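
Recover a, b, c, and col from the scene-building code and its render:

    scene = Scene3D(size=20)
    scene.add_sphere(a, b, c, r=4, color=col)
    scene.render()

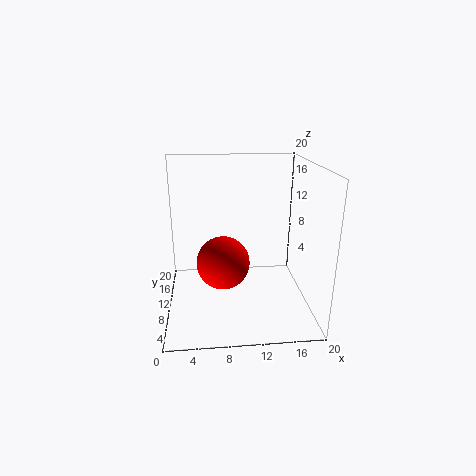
a = 8; b = 12.5; c = 5; col = 'red'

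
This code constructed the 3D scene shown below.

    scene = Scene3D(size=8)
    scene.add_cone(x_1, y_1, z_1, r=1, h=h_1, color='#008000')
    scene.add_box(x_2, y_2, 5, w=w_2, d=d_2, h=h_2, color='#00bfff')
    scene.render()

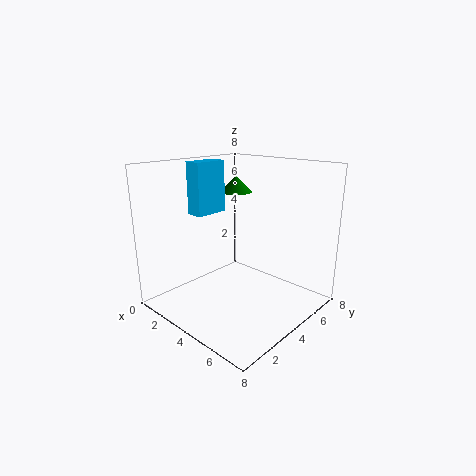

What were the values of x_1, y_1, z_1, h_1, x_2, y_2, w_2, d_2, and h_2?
x_1 = 2; y_1 = 6; z_1 = 6; h_1 = 1; x_2 = 1; y_2 = 3; w_2 = 1; d_2 = 2; h_2 = 3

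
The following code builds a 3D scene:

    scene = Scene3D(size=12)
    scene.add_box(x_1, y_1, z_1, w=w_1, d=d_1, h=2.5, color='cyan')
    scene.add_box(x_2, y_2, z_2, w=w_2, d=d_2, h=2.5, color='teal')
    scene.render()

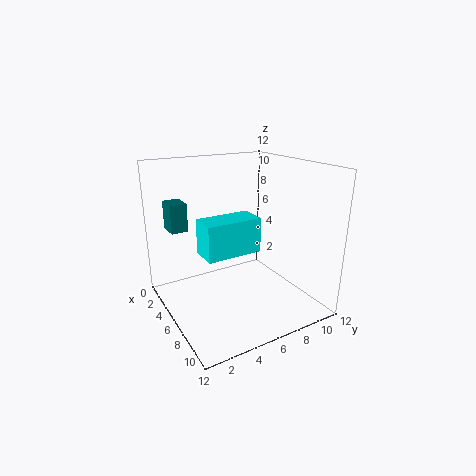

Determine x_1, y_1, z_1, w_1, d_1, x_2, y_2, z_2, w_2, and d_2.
x_1 = 8, y_1 = 1.5, z_1 = 6.5, w_1 = 2, d_1 = 4, x_2 = 0.5, y_2 = 1.5, z_2 = 6, w_2 = 2, d_2 = 1.5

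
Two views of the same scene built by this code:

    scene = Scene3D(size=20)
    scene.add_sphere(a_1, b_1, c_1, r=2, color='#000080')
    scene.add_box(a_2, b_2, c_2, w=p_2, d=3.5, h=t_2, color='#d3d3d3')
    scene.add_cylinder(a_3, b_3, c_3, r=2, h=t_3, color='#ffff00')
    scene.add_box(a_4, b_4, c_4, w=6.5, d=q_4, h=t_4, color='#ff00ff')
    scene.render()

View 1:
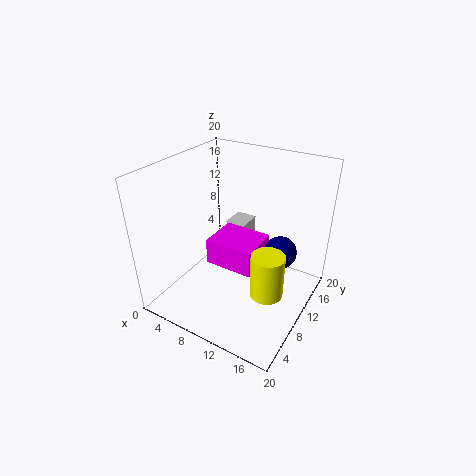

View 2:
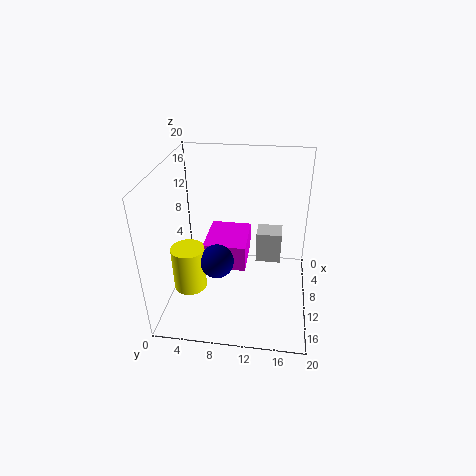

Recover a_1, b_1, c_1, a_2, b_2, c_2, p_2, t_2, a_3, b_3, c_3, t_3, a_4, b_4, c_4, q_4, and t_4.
a_1 = 17; b_1 = 8.5; c_1 = 11; a_2 = 6.5; b_2 = 12.5; c_2 = 6; p_2 = 3; t_2 = 4.5; a_3 = 17; b_3 = 5; c_3 = 7; t_3 = 5.5; a_4 = 7.5; b_4 = 6; c_4 = 7.5; q_4 = 5.5; t_4 = 3.5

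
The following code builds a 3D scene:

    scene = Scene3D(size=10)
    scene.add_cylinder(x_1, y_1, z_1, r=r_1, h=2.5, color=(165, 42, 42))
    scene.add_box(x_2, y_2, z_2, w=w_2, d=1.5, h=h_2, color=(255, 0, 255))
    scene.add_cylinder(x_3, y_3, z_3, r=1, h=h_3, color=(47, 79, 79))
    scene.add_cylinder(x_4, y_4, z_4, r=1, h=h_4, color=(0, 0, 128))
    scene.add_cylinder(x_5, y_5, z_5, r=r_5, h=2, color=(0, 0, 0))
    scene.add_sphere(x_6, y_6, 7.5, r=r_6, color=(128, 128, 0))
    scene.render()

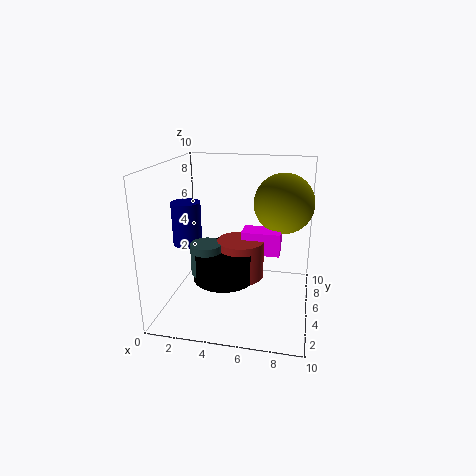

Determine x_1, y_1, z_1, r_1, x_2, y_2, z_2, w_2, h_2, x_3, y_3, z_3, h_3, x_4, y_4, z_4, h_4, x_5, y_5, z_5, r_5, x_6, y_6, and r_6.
x_1 = 5.5, y_1 = 3.5, z_1 = 3, r_1 = 1.5, x_2 = 5.5, y_2 = 3.5, z_2 = 4.5, w_2 = 2.5, h_2 = 1.5, x_3 = 3.5, y_3 = 2.5, z_3 = 3.5, h_3 = 2, x_4 = 1.5, y_4 = 4.5, z_4 = 4.5, h_4 = 3, x_5 = 4.5, y_5 = 3, z_5 = 3, r_5 = 2, x_6 = 8, y_6 = 5.5, r_6 = 2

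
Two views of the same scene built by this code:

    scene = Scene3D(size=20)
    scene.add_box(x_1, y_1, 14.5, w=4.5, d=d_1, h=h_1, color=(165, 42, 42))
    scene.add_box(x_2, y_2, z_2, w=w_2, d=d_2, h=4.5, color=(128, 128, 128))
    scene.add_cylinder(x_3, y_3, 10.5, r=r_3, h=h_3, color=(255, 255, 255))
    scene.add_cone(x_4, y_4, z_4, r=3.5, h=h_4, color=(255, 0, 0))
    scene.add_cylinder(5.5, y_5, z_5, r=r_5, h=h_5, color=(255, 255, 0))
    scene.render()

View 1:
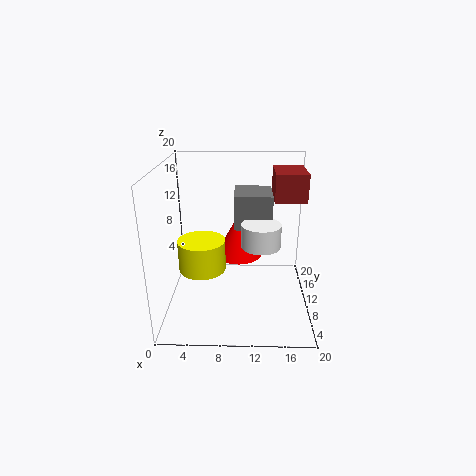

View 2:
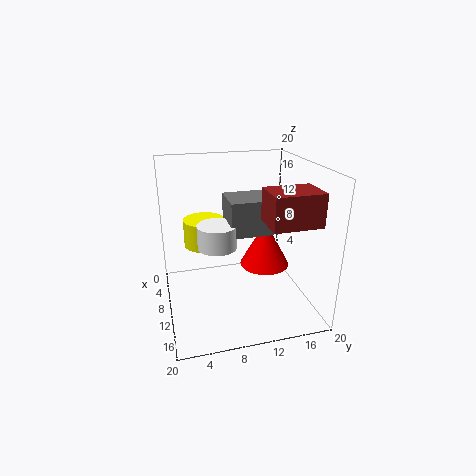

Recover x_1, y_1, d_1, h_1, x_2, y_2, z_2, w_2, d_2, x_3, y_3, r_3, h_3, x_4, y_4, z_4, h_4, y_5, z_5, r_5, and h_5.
x_1 = 15
y_1 = 11.5
d_1 = 6
h_1 = 4
x_2 = 9.5
y_2 = 8
z_2 = 12
w_2 = 5
d_2 = 5.5
x_3 = 13
y_3 = 6.5
r_3 = 2.5
h_3 = 3
x_4 = 10
y_4 = 14
z_4 = 5.5
h_4 = 6.5
y_5 = 6
z_5 = 7.5
r_5 = 3
h_5 = 4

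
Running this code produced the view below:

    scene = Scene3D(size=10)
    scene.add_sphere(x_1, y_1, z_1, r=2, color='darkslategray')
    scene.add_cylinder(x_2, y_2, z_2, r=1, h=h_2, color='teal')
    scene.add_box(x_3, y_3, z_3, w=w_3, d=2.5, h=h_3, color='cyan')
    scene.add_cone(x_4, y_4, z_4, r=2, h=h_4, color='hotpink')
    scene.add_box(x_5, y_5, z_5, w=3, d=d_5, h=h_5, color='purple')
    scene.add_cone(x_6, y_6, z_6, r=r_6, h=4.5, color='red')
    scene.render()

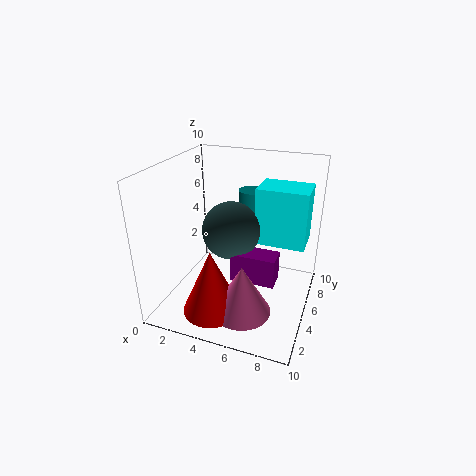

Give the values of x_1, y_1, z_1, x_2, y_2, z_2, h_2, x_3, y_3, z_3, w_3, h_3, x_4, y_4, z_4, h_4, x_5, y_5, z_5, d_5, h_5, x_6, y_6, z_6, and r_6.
x_1 = 4.5, y_1 = 5, z_1 = 5.5, x_2 = 5, y_2 = 8, z_2 = 5.5, h_2 = 2, x_3 = 6, y_3 = 5.5, z_3 = 4.5, w_3 = 3.5, h_3 = 4, x_4 = 6, y_4 = 3, z_4 = 0.5, h_4 = 3.5, x_5 = 5, y_5 = 3.5, z_5 = 2.5, d_5 = 1.5, h_5 = 2, x_6 = 4, y_6 = 2.5, z_6 = 0.5, r_6 = 2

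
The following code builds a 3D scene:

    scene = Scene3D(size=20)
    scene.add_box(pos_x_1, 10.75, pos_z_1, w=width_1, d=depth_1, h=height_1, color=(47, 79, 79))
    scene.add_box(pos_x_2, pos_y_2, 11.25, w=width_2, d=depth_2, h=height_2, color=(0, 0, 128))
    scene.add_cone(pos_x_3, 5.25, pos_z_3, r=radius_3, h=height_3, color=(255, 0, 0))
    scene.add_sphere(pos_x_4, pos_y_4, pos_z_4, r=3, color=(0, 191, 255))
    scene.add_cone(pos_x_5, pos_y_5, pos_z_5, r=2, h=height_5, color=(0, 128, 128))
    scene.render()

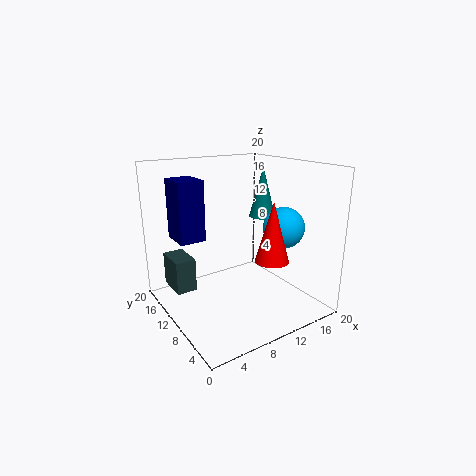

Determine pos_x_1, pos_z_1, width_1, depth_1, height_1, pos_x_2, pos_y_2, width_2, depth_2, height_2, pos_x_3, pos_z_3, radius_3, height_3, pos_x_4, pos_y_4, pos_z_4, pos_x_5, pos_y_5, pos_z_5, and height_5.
pos_x_1 = 1, pos_z_1 = 3.5, width_1 = 2.75, depth_1 = 4.5, height_1 = 4.5, pos_x_2 = 1, pos_y_2 = 8.5, width_2 = 3.25, depth_2 = 4, height_2 = 7.5, pos_x_3 = 12.25, pos_z_3 = 7.75, radius_3 = 2.25, height_3 = 8, pos_x_4 = 16.75, pos_y_4 = 8.25, pos_z_4 = 10.75, pos_x_5 = 16.25, pos_y_5 = 12.75, pos_z_5 = 11.5, height_5 = 7.5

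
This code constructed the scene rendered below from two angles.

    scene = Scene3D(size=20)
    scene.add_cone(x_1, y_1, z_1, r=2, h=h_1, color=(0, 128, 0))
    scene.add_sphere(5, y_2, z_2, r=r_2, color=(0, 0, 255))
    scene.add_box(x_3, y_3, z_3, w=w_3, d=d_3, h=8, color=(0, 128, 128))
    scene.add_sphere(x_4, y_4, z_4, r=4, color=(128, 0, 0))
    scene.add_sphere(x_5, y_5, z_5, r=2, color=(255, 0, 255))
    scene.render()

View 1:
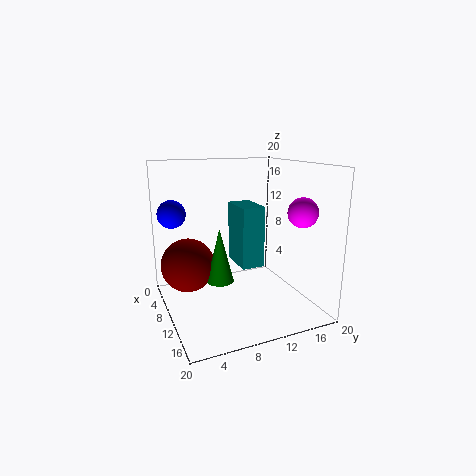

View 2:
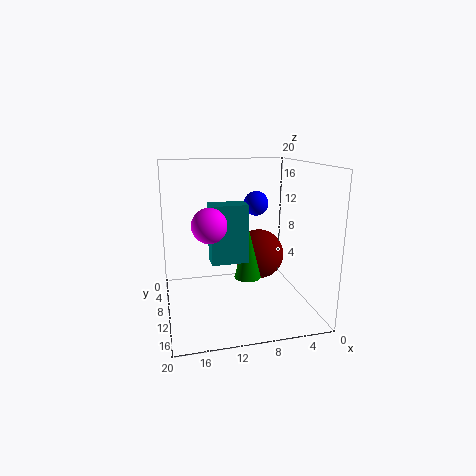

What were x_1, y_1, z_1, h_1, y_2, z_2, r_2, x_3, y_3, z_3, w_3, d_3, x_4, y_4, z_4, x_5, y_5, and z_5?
x_1 = 8, y_1 = 8, z_1 = 3, h_1 = 8, y_2 = 2, z_2 = 13, r_2 = 2, x_3 = 9, y_3 = 9, z_3 = 7, w_3 = 5, d_3 = 3, x_4 = 5, y_4 = 4, z_4 = 5, x_5 = 15, y_5 = 17, z_5 = 14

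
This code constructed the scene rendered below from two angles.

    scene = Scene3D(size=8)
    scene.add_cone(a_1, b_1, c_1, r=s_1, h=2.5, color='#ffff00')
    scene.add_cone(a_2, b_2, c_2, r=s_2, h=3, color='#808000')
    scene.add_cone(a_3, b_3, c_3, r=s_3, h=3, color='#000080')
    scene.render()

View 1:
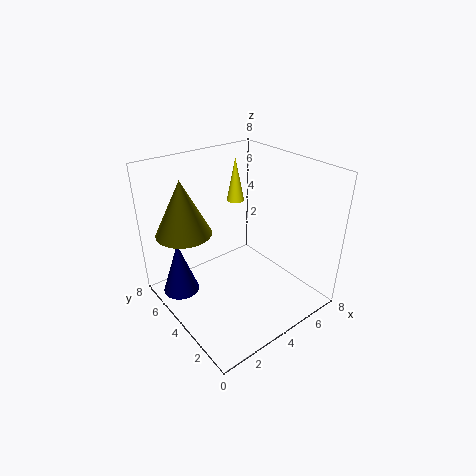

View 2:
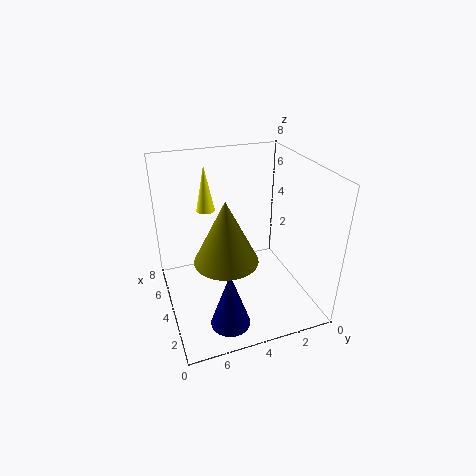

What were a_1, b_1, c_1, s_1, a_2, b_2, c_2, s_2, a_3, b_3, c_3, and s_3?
a_1 = 5
b_1 = 5.5
c_1 = 5.5
s_1 = 0.5
a_2 = 1.5
b_2 = 5.5
c_2 = 4.5
s_2 = 1.5
a_3 = 1
b_3 = 5.5
c_3 = 1
s_3 = 1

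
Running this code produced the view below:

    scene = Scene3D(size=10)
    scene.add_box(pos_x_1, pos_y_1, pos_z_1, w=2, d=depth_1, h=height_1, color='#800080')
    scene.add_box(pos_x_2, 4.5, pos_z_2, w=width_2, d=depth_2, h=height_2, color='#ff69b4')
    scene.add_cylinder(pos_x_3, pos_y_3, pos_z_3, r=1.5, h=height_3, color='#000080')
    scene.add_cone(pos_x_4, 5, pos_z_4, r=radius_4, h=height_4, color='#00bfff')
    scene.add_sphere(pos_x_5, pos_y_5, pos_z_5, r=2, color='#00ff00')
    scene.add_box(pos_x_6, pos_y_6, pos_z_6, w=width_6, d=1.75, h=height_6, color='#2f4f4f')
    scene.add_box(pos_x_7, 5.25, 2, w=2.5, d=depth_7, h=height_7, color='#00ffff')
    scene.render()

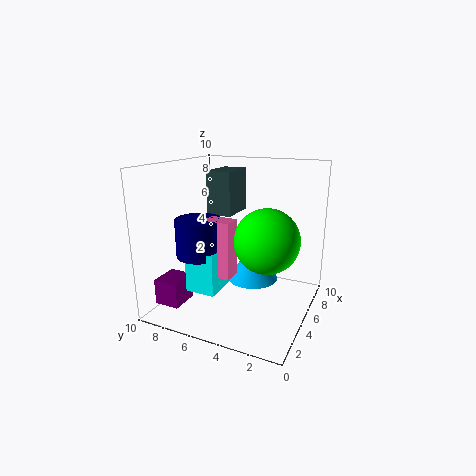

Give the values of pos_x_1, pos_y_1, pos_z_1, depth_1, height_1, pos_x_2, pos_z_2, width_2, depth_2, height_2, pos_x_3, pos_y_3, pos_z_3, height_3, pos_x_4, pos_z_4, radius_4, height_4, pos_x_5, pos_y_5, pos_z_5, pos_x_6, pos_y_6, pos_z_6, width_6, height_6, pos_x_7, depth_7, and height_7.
pos_x_1 = 1.25
pos_y_1 = 7.75
pos_z_1 = 0.75
depth_1 = 1.75
height_1 = 1.75
pos_x_2 = 2.5
pos_z_2 = 3
width_2 = 1.25
depth_2 = 1.75
height_2 = 3.75
pos_x_3 = 2.75
pos_y_3 = 6.75
pos_z_3 = 4.25
height_3 = 2.5
pos_x_4 = 7.75
pos_z_4 = 0.75
radius_4 = 2
height_4 = 2.75
pos_x_5 = 3.25
pos_y_5 = 2.25
pos_z_5 = 5.75
pos_x_6 = 4.75
pos_y_6 = 5.5
pos_z_6 = 6.5
width_6 = 2.75
height_6 = 3
pos_x_7 = 1.75
depth_7 = 2
height_7 = 2.75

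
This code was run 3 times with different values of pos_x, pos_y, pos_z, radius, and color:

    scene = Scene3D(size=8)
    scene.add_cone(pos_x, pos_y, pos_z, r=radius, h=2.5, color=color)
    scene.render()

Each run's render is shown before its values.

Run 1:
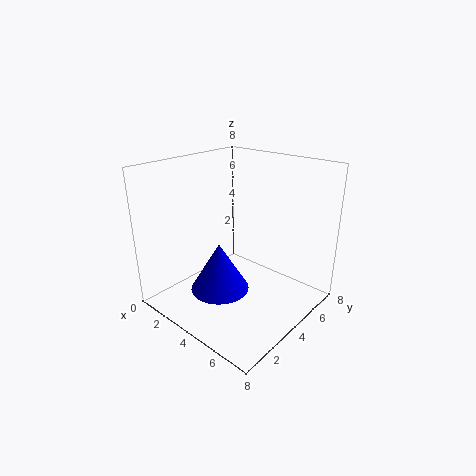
pos_x = 4.5; pos_y = 2; pos_z = 2; radius = 1.5; color = 'blue'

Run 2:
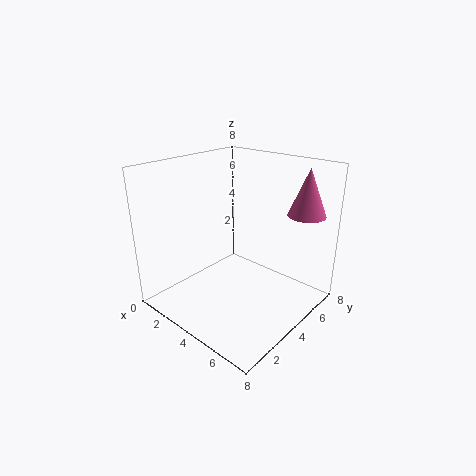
pos_x = 7; pos_y = 6; pos_z = 5.5; radius = 1; color = 'hotpink'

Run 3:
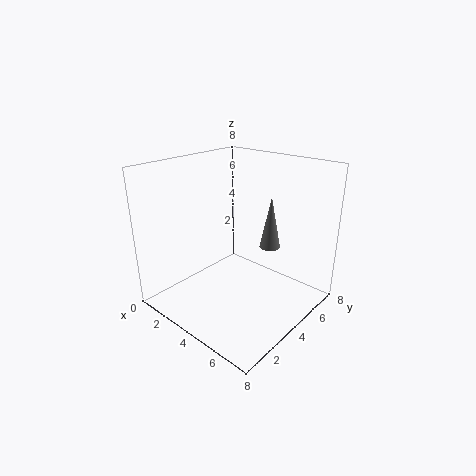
pos_x = 6.5; pos_y = 3.5; pos_z = 4.5; radius = 0.5; color = 'gray'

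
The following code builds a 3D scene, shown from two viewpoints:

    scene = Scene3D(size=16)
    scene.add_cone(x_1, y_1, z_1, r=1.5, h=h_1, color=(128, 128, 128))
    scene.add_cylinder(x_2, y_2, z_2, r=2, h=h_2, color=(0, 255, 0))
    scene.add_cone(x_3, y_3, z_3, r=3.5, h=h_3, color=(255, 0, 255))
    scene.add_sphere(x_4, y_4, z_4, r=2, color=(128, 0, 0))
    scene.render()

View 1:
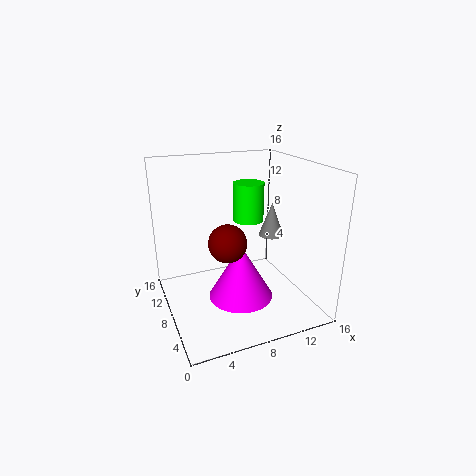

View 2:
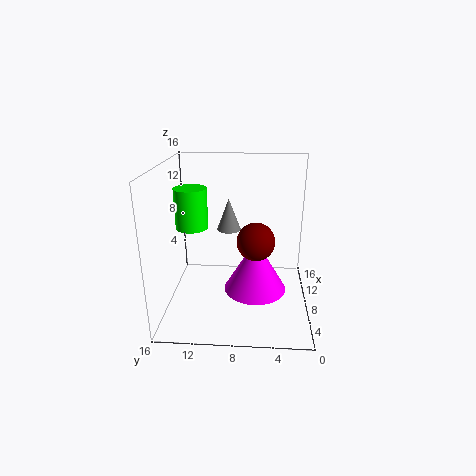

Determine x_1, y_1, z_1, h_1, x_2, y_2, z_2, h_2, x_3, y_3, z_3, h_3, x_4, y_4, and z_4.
x_1 = 13
y_1 = 9.5
z_1 = 7
h_1 = 4
x_2 = 12
y_2 = 14
z_2 = 7.5
h_2 = 5
x_3 = 7.5
y_3 = 6
z_3 = 2
h_3 = 6
x_4 = 6
y_4 = 6
z_4 = 8.5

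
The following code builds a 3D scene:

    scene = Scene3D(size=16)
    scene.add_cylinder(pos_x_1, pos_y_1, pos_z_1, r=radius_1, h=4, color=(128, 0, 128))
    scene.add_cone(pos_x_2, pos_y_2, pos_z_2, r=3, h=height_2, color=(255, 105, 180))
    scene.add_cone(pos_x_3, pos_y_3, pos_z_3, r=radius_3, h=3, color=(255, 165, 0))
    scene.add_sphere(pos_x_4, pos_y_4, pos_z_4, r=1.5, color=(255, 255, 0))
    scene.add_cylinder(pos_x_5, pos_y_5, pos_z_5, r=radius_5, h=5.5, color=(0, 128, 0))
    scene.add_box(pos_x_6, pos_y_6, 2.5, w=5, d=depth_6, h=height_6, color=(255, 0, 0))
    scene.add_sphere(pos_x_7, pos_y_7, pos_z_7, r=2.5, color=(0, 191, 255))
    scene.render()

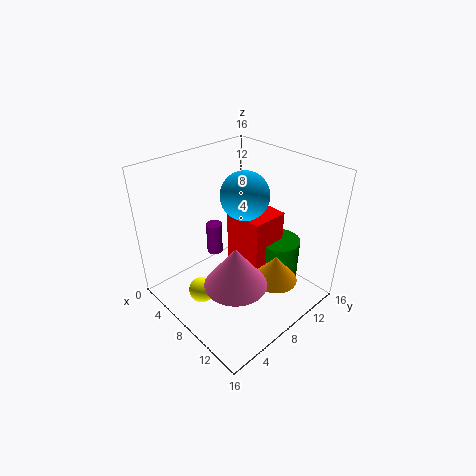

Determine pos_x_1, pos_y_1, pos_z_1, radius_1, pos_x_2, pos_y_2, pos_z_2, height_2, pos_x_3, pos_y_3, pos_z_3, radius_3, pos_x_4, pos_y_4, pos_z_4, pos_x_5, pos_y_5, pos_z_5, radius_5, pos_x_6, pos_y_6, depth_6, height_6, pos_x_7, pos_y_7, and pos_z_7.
pos_x_1 = 2.5; pos_y_1 = 9; pos_z_1 = 3; radius_1 = 1; pos_x_2 = 12.5; pos_y_2 = 3.5; pos_z_2 = 7; height_2 = 4; pos_x_3 = 12; pos_y_3 = 10; pos_z_3 = 3.5; radius_3 = 2.5; pos_x_4 = 6; pos_y_4 = 4; pos_z_4 = 1.5; pos_x_5 = 9.5; pos_y_5 = 13.5; pos_z_5 = 0.5; radius_5 = 2.5; pos_x_6 = 4.5; pos_y_6 = 9.5; depth_6 = 4.5; height_6 = 7; pos_x_7 = 9; pos_y_7 = 8; pos_z_7 = 13.5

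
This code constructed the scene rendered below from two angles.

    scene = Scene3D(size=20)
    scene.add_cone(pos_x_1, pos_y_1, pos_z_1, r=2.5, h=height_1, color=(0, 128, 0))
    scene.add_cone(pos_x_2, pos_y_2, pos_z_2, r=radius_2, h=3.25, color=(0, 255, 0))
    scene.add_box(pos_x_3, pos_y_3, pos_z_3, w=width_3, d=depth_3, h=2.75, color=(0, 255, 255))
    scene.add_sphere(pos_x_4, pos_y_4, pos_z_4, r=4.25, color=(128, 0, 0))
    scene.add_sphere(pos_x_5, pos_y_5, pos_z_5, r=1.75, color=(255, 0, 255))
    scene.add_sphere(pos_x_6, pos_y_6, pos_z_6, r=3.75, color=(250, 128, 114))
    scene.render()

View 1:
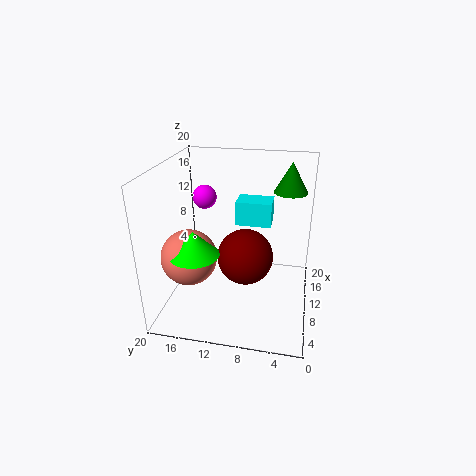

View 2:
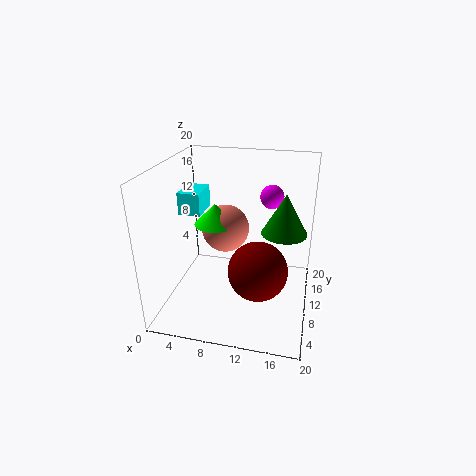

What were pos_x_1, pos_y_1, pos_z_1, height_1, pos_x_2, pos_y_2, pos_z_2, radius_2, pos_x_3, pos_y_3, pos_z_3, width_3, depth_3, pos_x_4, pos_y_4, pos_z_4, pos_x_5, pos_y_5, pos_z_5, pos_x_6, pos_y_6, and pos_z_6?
pos_x_1 = 16.75; pos_y_1 = 3.5; pos_z_1 = 14.75; height_1 = 4.5; pos_x_2 = 5.25; pos_y_2 = 14.75; pos_z_2 = 9.5; radius_2 = 3.25; pos_x_3 = 3.75; pos_y_3 = 5; pos_z_3 = 15; width_3 = 2.75; depth_3 = 4; pos_x_4 = 13; pos_y_4 = 9.5; pos_z_4 = 5.25; pos_x_5 = 13.75; pos_y_5 = 15.75; pos_z_5 = 14.25; pos_x_6 = 6.5; pos_y_6 = 16; pos_z_6 = 8.25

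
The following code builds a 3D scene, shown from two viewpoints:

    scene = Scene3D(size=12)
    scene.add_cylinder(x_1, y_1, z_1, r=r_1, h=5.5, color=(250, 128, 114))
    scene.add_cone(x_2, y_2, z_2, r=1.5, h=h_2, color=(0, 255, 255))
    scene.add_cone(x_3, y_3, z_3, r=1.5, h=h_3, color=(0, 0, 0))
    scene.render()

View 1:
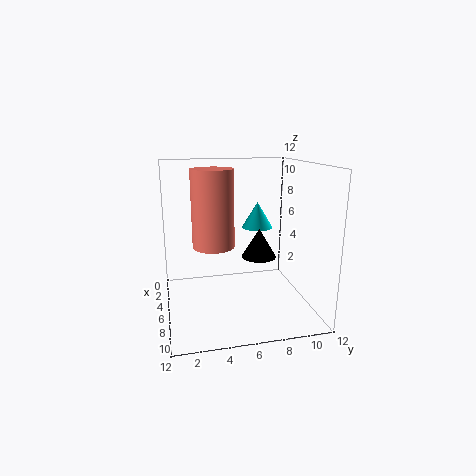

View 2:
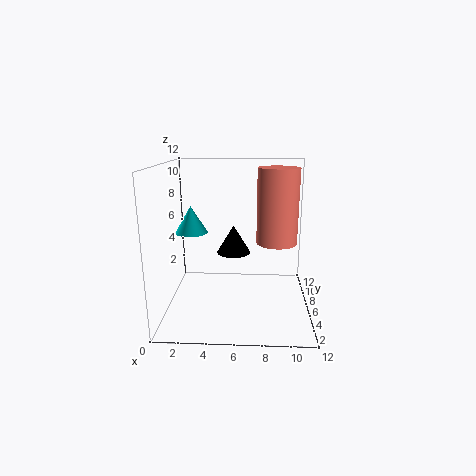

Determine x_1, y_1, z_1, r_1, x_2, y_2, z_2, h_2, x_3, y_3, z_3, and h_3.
x_1 = 9
y_1 = 3.5
z_1 = 6.5
r_1 = 1.5
x_2 = 1.5
y_2 = 9
z_2 = 5.5
h_2 = 2.5
x_3 = 5.5
y_3 = 8
z_3 = 4
h_3 = 2.5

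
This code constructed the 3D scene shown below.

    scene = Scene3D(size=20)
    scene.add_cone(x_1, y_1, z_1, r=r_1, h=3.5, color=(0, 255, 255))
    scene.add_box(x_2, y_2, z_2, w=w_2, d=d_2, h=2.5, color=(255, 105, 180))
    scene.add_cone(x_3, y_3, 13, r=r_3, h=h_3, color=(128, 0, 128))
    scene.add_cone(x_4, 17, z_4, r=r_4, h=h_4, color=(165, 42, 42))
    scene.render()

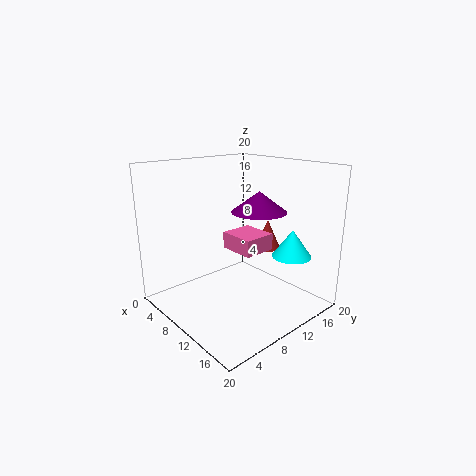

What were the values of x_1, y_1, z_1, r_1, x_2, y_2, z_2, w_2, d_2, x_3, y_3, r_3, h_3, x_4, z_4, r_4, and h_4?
x_1 = 17.5
y_1 = 12.5
z_1 = 9
r_1 = 2.5
x_2 = 5.5
y_2 = 11
z_2 = 7
w_2 = 5.5
d_2 = 5
x_3 = 10
y_3 = 14
r_3 = 4
h_3 = 3
x_4 = 9
z_4 = 6.5
r_4 = 2
h_4 = 4.5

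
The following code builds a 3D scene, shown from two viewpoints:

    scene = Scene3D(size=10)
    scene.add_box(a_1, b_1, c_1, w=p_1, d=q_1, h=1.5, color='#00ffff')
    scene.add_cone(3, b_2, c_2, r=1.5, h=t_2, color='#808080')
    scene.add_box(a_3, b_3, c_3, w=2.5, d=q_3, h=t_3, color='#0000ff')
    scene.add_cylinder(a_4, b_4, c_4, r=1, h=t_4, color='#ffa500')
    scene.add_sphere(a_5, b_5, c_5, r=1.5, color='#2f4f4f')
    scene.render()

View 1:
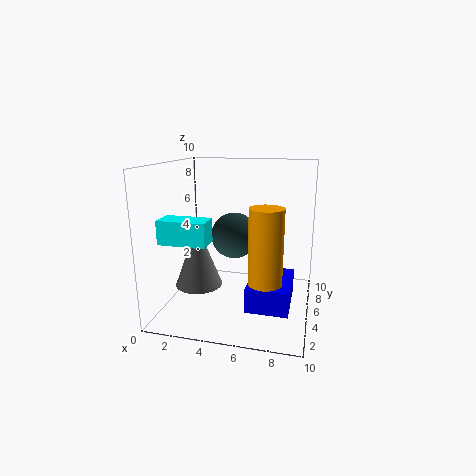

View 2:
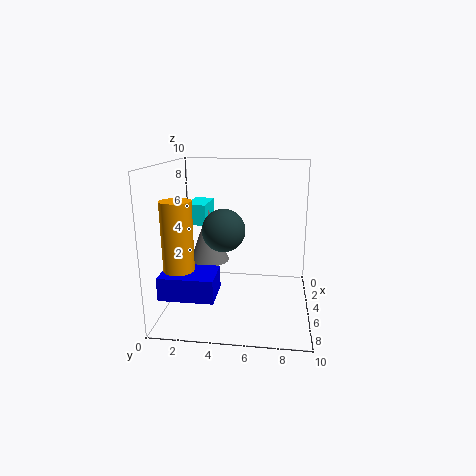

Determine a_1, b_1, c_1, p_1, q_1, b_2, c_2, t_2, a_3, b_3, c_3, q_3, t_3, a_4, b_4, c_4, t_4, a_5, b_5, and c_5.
a_1 = 1
b_1 = 1
c_1 = 5.5
p_1 = 3
q_1 = 1.5
b_2 = 2.5
c_2 = 2.5
t_2 = 4
a_3 = 6.5
b_3 = 0.5
c_3 = 2
q_3 = 3.5
t_3 = 1.5
a_4 = 7.5
b_4 = 1.5
c_4 = 3
t_4 = 5
a_5 = 5
b_5 = 4
c_5 = 5.5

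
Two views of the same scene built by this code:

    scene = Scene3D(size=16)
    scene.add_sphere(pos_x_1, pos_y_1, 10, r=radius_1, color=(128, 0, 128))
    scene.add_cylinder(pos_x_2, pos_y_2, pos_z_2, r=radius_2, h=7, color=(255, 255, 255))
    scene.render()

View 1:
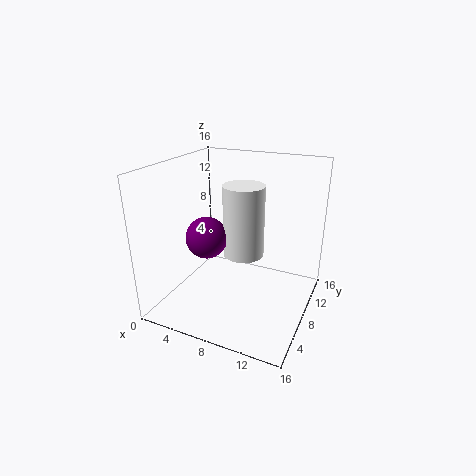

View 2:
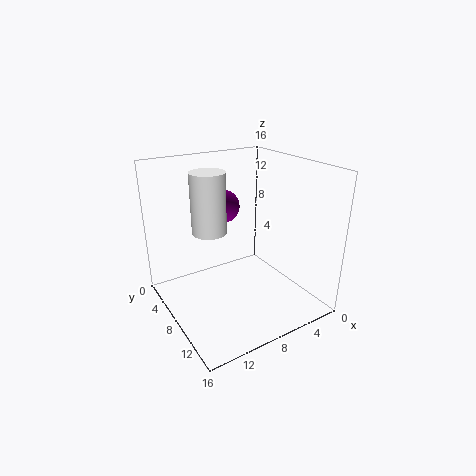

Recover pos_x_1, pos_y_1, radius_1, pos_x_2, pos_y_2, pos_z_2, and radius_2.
pos_x_1 = 7; pos_y_1 = 3; radius_1 = 2; pos_x_2 = 10; pos_y_2 = 5; pos_z_2 = 8; radius_2 = 2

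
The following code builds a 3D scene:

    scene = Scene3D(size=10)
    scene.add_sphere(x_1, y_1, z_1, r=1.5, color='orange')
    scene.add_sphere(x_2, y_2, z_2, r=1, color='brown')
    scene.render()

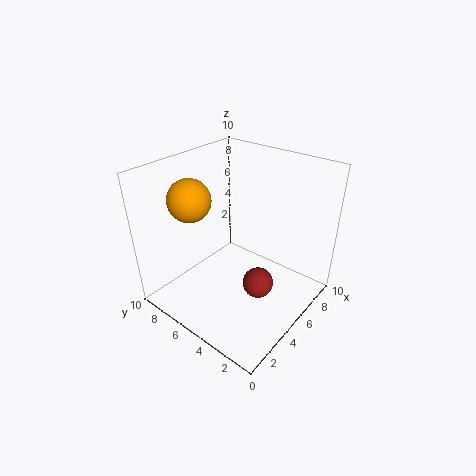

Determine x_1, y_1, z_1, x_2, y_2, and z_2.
x_1 = 3.5; y_1 = 8; z_1 = 7.5; x_2 = 4; y_2 = 2.5; z_2 = 3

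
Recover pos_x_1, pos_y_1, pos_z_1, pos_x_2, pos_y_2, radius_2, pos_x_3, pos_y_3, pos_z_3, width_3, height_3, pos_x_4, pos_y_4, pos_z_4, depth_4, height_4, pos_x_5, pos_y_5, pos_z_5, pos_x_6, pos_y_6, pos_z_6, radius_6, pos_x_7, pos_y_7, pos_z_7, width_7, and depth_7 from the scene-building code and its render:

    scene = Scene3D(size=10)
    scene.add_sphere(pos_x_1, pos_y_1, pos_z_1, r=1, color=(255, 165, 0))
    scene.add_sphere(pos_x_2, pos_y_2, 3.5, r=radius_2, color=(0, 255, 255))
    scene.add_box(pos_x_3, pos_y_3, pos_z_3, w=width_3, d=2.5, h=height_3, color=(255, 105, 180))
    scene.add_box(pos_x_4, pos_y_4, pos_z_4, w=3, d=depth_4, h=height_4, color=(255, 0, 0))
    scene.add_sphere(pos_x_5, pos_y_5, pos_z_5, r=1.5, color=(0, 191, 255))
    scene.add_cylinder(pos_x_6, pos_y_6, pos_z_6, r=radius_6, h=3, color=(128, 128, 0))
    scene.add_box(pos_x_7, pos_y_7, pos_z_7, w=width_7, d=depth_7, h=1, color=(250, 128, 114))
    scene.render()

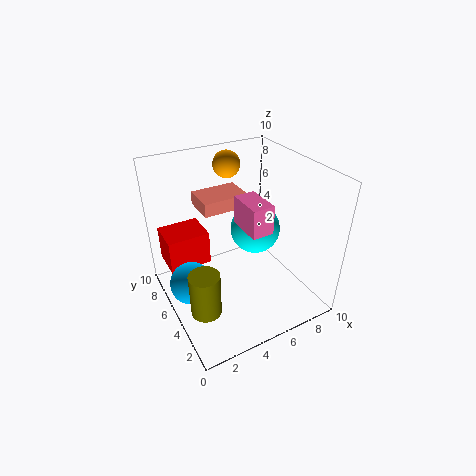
pos_x_1 = 6, pos_y_1 = 8.5, pos_z_1 = 9, pos_x_2 = 8, pos_y_2 = 7.5, radius_2 = 2, pos_x_3 = 5, pos_y_3 = 3, pos_z_3 = 6, width_3 = 1.5, height_3 = 2, pos_x_4 = 0.5, pos_y_4 = 6.5, pos_z_4 = 2.5, depth_4 = 2.5, height_4 = 2.5, pos_x_5 = 1.5, pos_y_5 = 5.5, pos_z_5 = 2, pos_x_6 = 1.5, pos_y_6 = 3, pos_z_6 = 1.5, radius_6 = 1, pos_x_7 = 3.5, pos_y_7 = 7, pos_z_7 = 6, width_7 = 3.5, depth_7 = 2.5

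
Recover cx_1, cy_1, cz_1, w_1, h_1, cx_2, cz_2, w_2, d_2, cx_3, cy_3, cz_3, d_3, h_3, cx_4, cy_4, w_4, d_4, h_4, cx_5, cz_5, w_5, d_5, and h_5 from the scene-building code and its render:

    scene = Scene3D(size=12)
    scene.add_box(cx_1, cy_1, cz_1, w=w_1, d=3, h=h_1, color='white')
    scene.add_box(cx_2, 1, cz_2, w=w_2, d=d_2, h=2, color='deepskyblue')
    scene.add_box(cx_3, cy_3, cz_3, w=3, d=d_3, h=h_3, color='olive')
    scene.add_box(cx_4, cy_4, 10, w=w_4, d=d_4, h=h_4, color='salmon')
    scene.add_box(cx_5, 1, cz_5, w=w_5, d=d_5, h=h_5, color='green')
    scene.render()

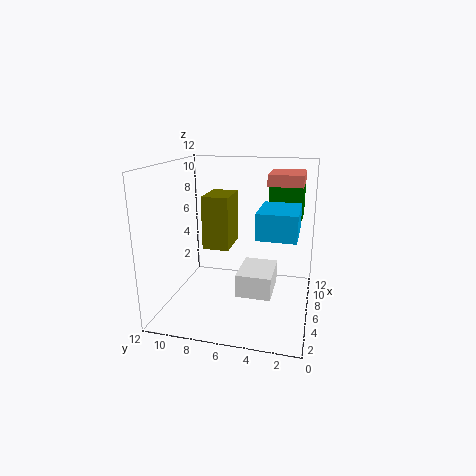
cx_1 = 5
cy_1 = 3
cz_1 = 1
w_1 = 4
h_1 = 2
cx_2 = 3
cz_2 = 7
w_2 = 4
d_2 = 3
cx_3 = 3
cy_3 = 6
cz_3 = 6
d_3 = 2
h_3 = 4
cx_4 = 8
cy_4 = 1
w_4 = 4
d_4 = 3
h_4 = 1
cx_5 = 9
cz_5 = 7
w_5 = 3
d_5 = 3
h_5 = 3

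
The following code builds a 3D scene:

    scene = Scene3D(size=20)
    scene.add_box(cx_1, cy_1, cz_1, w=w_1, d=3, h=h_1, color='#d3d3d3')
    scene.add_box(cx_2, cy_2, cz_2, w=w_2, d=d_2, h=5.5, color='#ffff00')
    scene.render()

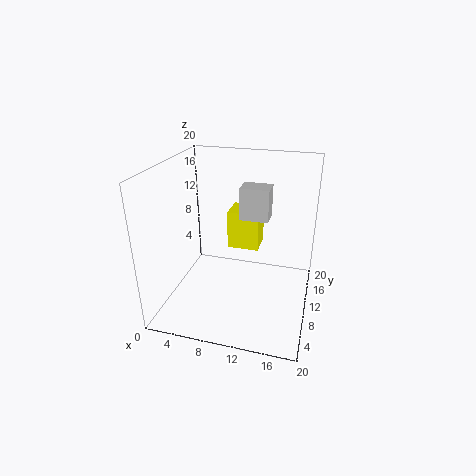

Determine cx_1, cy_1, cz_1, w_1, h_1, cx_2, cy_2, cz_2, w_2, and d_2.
cx_1 = 10, cy_1 = 10.5, cz_1 = 12.5, w_1 = 4, h_1 = 4.5, cx_2 = 8, cy_2 = 11.5, cz_2 = 7.5, w_2 = 4.5, d_2 = 4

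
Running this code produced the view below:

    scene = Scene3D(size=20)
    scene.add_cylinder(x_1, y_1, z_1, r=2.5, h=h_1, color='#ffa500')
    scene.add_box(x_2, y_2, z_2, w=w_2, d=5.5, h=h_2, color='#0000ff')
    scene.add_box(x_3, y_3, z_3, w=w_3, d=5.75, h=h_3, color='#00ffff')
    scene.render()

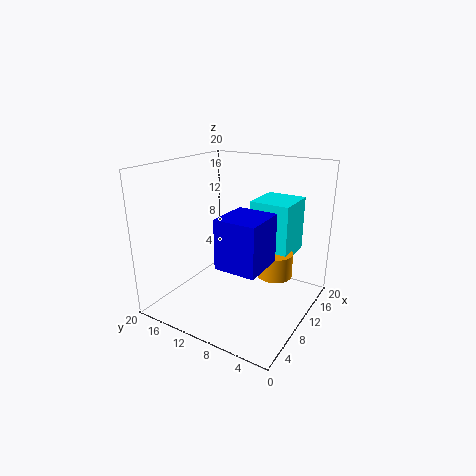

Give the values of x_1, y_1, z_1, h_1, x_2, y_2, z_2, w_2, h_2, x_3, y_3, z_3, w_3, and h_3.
x_1 = 12.75; y_1 = 5.5; z_1 = 4.25; h_1 = 3.5; x_2 = 4; y_2 = 4.25; z_2 = 8; w_2 = 6; h_2 = 6.5; x_3 = 12.25; y_3 = 3.75; z_3 = 6.75; w_3 = 6.25; h_3 = 8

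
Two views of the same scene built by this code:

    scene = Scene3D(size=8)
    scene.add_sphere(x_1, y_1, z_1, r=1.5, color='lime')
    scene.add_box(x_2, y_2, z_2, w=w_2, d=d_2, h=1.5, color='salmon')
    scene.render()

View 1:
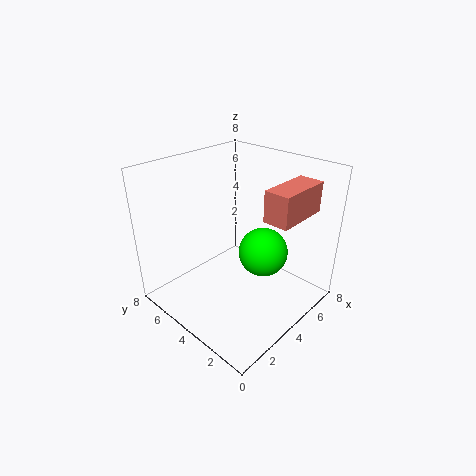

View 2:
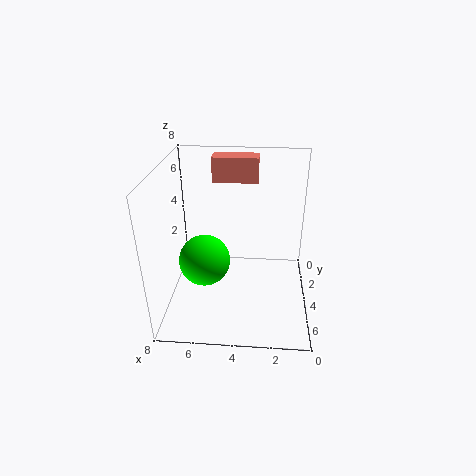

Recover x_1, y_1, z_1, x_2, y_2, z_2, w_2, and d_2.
x_1 = 6, y_1 = 3.75, z_1 = 2.25, x_2 = 3, y_2 = 0.25, z_2 = 6.25, w_2 = 2.75, d_2 = 1.25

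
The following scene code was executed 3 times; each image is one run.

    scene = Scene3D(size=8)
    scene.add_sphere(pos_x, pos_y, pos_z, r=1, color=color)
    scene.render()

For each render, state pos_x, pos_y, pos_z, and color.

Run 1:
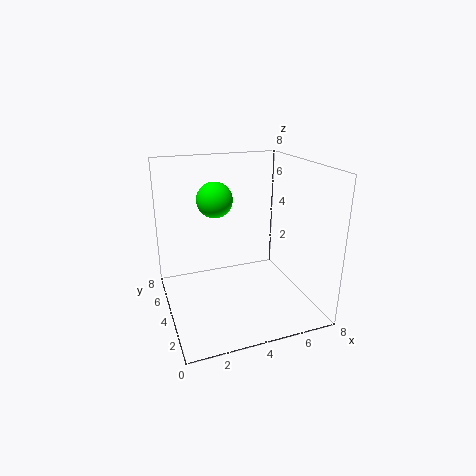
pos_x = 3
pos_y = 5
pos_z = 6
color = 'lime'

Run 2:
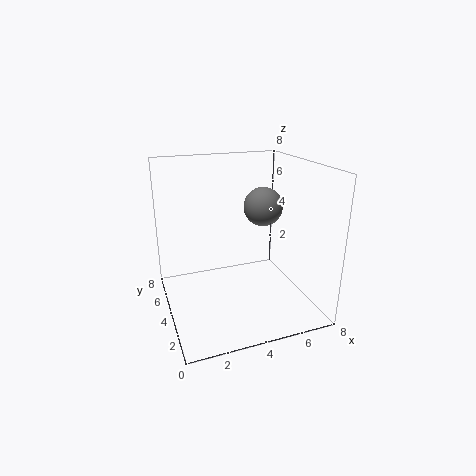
pos_x = 5
pos_y = 3
pos_z = 6
color = 'gray'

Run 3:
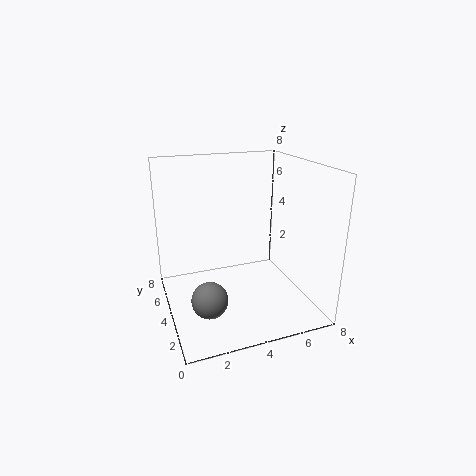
pos_x = 2
pos_y = 3
pos_z = 1
color = 'gray'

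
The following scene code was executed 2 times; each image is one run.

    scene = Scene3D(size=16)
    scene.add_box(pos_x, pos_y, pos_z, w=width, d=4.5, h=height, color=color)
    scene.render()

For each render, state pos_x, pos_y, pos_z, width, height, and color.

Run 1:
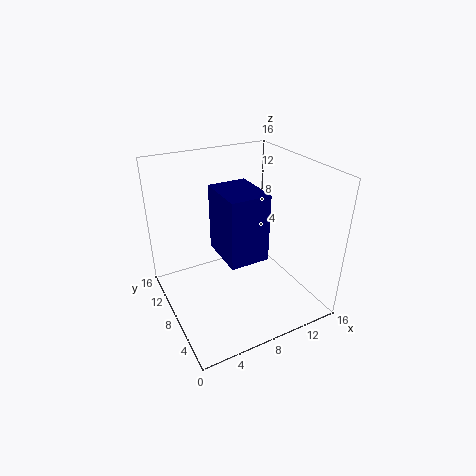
pos_x = 3.5, pos_y = 0.5, pos_z = 10, width = 3.5, height = 6, color = 'navy'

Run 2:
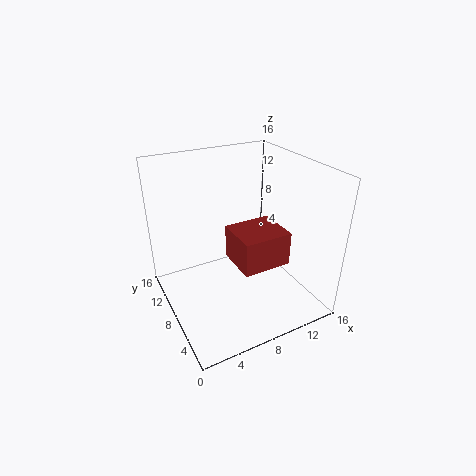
pos_x = 6, pos_y = 2.5, pos_z = 7, width = 5, height = 3.5, color = 'brown'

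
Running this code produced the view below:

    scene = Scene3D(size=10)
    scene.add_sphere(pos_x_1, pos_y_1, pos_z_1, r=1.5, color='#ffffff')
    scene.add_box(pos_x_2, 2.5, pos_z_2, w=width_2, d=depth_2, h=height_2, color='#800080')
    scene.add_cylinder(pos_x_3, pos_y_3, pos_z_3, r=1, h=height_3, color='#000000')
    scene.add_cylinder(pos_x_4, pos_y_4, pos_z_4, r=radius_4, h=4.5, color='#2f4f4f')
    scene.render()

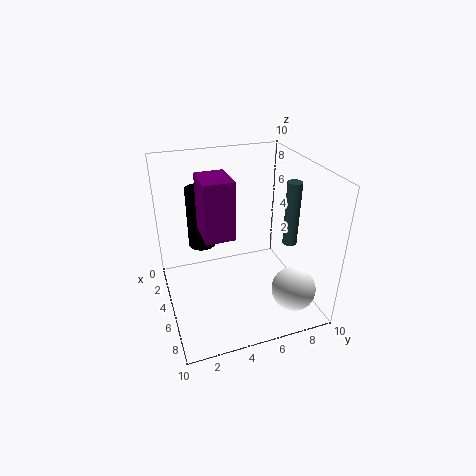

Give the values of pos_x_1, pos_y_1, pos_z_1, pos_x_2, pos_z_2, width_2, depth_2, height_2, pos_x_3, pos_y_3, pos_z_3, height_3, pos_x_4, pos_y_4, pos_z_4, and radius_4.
pos_x_1 = 8
pos_y_1 = 8
pos_z_1 = 2
pos_x_2 = 3.5
pos_z_2 = 5.5
width_2 = 2.5
depth_2 = 2
height_2 = 4
pos_x_3 = 2.5
pos_y_3 = 3
pos_z_3 = 3.5
height_3 = 4.5
pos_x_4 = 6
pos_y_4 = 8.5
pos_z_4 = 4.5
radius_4 = 0.5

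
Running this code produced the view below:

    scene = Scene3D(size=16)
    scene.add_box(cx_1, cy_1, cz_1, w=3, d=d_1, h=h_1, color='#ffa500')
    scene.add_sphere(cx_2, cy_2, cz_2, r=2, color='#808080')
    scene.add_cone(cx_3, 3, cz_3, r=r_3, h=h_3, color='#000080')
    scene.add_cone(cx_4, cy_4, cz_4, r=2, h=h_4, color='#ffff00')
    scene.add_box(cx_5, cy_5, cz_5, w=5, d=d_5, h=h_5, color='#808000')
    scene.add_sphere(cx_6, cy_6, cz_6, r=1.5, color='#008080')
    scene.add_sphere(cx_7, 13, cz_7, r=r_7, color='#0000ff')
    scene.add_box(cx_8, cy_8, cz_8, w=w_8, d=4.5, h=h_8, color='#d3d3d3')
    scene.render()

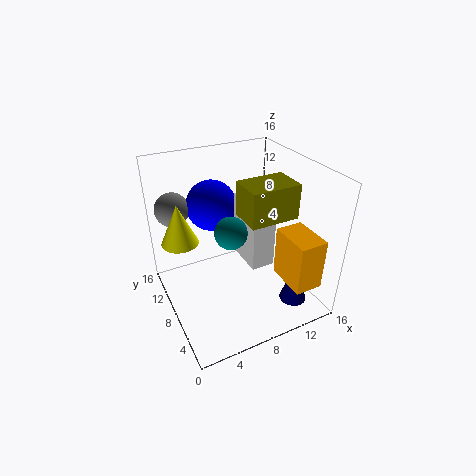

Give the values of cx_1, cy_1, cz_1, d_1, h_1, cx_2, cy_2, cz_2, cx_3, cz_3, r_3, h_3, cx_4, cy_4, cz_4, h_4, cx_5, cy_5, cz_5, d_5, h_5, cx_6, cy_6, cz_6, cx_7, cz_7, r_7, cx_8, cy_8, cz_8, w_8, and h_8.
cx_1 = 11, cy_1 = 0.5, cz_1 = 4.5, d_1 = 4.5, h_1 = 5.5, cx_2 = 2.5, cy_2 = 14, cz_2 = 10, cx_3 = 12.5, cz_3 = 1.5, r_3 = 1.5, h_3 = 4.5, cx_4 = 2, cy_4 = 10, cz_4 = 8, h_4 = 4.5, cx_5 = 7, cy_5 = 3, cz_5 = 12, d_5 = 3.5, h_5 = 3.5, cx_6 = 5, cy_6 = 3.5, cz_6 = 12, cx_7 = 7, cz_7 = 10, r_7 = 3, cx_8 = 8, cy_8 = 4.5, cz_8 = 6, w_8 = 2.5, h_8 = 7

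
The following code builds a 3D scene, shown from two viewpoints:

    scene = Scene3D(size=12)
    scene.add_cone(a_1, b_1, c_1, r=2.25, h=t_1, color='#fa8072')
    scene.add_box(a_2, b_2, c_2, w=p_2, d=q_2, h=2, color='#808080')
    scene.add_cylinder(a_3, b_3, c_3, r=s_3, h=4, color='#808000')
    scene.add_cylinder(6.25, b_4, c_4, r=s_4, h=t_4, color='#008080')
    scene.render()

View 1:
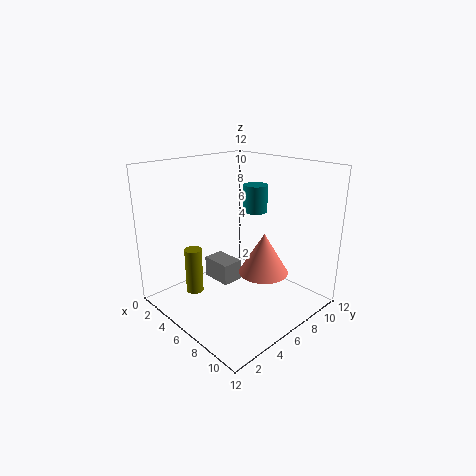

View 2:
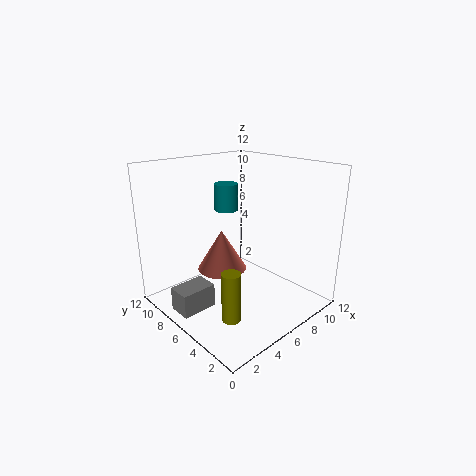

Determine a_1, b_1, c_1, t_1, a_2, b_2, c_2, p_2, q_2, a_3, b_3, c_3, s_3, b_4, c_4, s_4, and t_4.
a_1 = 6.5
b_1 = 8.75
c_1 = 2
t_1 = 3.75
a_2 = 0.75
b_2 = 6.5
c_2 = 0.25
p_2 = 3
q_2 = 2
a_3 = 3
b_3 = 3.5
c_3 = 0.75
s_3 = 0.75
b_4 = 7.75
c_4 = 8
s_4 = 1
t_4 = 2.25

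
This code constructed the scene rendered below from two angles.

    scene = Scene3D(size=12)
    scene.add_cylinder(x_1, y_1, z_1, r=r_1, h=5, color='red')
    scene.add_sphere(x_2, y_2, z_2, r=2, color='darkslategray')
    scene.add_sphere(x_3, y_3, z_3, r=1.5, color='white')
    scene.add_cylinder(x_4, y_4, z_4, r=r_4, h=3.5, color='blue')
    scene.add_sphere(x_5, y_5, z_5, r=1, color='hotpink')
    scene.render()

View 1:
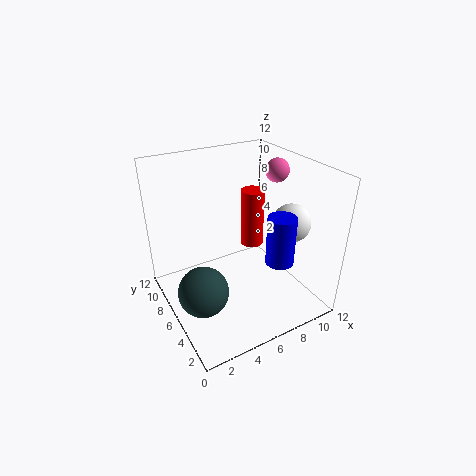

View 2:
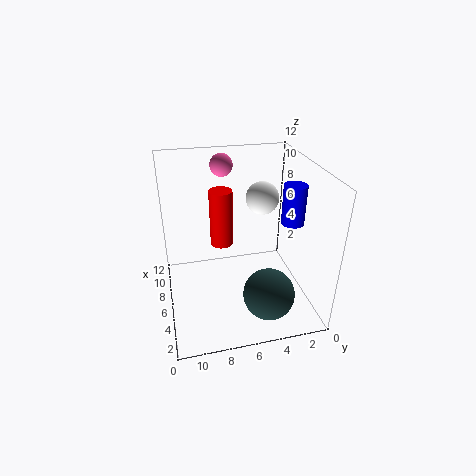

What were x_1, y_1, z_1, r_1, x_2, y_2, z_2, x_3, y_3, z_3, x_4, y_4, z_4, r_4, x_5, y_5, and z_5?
x_1 = 8
y_1 = 7
z_1 = 4.5
r_1 = 1
x_2 = 2
y_2 = 4.5
z_2 = 3
x_3 = 9
y_3 = 3
z_3 = 8
x_4 = 6.5
y_4 = 1
z_4 = 6.5
r_4 = 1
x_5 = 10
y_5 = 6.5
z_5 = 11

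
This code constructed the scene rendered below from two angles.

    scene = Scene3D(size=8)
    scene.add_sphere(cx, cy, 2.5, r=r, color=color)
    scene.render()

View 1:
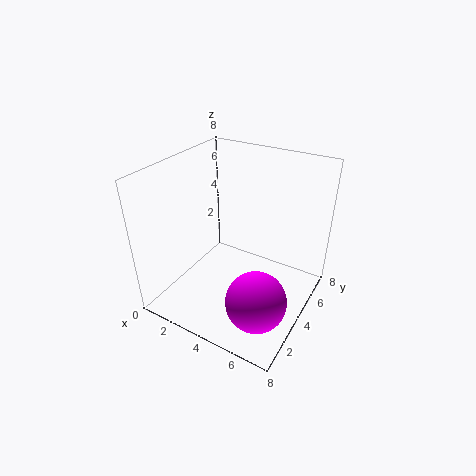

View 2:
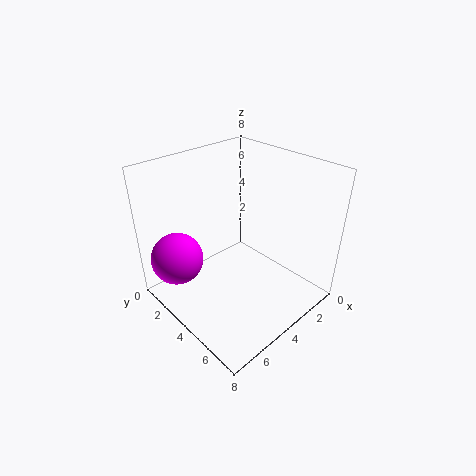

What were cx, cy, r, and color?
cx = 6.5, cy = 1.5, r = 1.5, color = 'magenta'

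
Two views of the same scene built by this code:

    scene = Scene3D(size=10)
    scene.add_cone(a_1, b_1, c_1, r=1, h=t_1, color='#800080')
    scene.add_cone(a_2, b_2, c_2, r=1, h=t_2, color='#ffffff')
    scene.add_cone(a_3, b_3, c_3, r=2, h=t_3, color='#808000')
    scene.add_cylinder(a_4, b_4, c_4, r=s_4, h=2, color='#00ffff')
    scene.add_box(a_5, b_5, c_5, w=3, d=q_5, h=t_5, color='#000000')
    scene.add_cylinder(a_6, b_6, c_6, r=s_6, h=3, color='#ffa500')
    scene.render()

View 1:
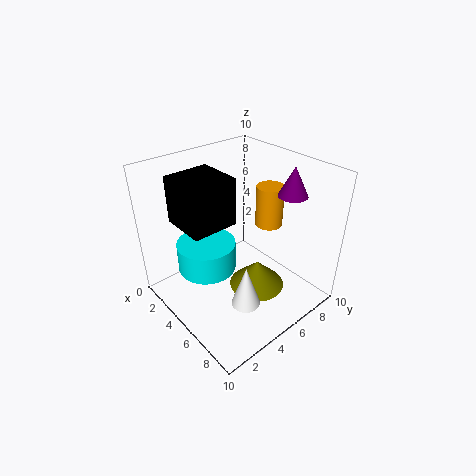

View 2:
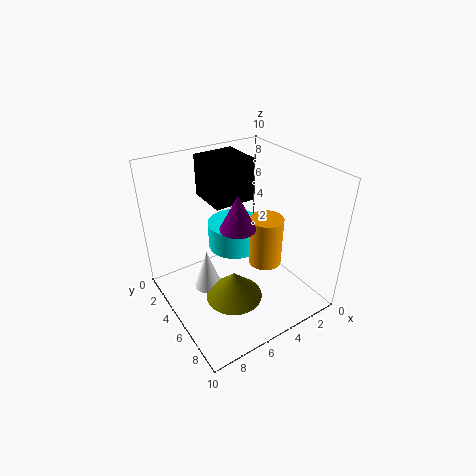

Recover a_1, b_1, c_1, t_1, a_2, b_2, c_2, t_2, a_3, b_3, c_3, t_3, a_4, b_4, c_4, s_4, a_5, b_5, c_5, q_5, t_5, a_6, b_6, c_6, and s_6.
a_1 = 7; b_1 = 8; c_1 = 8; t_1 = 2; a_2 = 7; b_2 = 4; c_2 = 1; t_2 = 3; a_3 = 6; b_3 = 6; c_3 = 1; t_3 = 2; a_4 = 4; b_4 = 3; c_4 = 3; s_4 = 2; a_5 = 3; b_5 = 1; c_5 = 7; q_5 = 3; t_5 = 3; a_6 = 5; b_6 = 8; c_6 = 5; s_6 = 1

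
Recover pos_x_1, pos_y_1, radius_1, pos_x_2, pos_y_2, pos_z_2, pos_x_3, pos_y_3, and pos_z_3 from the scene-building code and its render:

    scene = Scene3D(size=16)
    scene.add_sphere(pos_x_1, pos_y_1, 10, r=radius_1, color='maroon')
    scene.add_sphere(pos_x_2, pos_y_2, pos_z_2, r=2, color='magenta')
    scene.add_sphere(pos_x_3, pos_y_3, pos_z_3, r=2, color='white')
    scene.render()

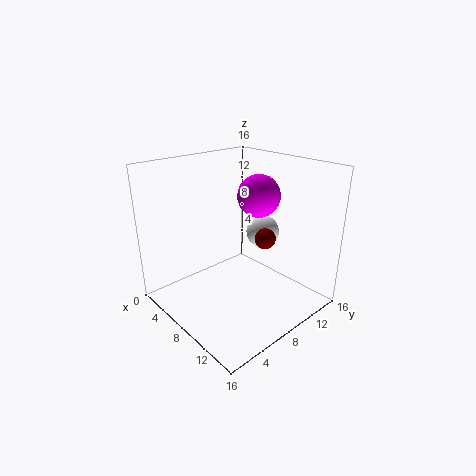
pos_x_1 = 13; pos_y_1 = 7; radius_1 = 1; pos_x_2 = 12; pos_y_2 = 7; pos_z_2 = 14; pos_x_3 = 7; pos_y_3 = 13; pos_z_3 = 7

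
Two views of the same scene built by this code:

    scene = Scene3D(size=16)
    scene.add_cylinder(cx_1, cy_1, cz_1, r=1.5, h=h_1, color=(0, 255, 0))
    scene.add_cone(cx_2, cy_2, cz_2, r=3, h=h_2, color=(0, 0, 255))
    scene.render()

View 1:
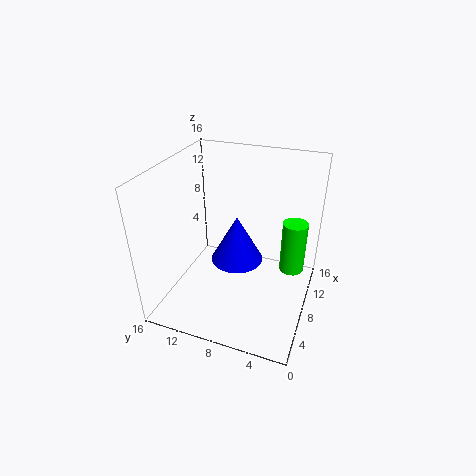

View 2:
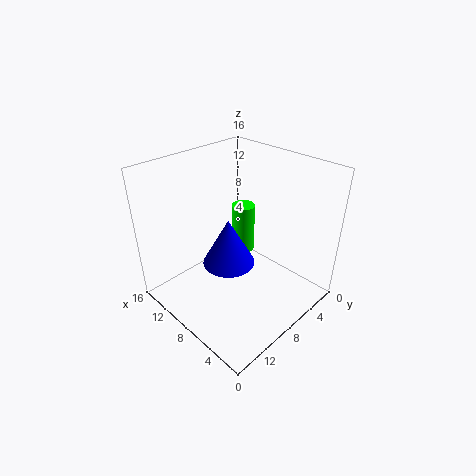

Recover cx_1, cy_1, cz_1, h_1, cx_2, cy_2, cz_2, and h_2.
cx_1 = 12.5; cy_1 = 2.5; cz_1 = 2; h_1 = 6.5; cx_2 = 9; cy_2 = 8.5; cz_2 = 4.5; h_2 = 5.5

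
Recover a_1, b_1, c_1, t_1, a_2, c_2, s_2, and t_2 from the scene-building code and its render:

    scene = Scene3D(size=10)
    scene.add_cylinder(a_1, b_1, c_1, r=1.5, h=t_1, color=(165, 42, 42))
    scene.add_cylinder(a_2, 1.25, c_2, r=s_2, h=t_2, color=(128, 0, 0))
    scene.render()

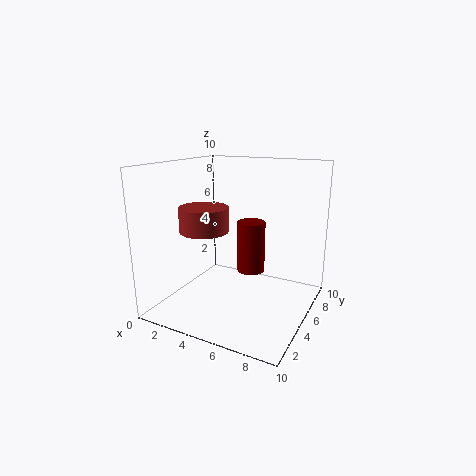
a_1 = 4.25; b_1 = 2; c_1 = 6.25; t_1 = 1.5; a_2 = 7.75; c_2 = 4.75; s_2 = 0.75; t_2 = 2.75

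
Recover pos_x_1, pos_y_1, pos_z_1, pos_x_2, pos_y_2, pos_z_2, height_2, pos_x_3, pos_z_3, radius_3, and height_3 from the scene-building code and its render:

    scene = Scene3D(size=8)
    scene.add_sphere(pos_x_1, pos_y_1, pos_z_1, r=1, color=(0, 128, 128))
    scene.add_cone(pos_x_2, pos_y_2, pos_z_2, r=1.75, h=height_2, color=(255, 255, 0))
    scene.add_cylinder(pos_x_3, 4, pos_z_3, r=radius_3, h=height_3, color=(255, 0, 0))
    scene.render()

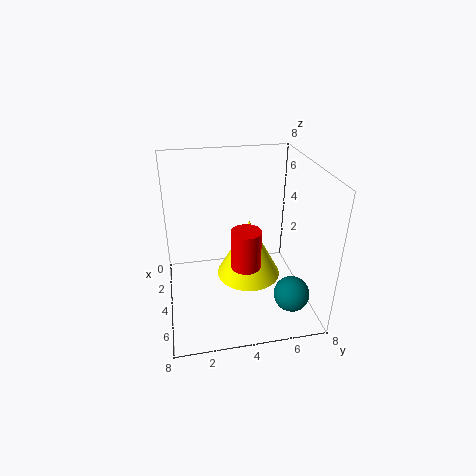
pos_x_1 = 5.75; pos_y_1 = 6.75; pos_z_1 = 1; pos_x_2 = 4.5; pos_y_2 = 4.5; pos_z_2 = 2; height_2 = 3.25; pos_x_3 = 6; pos_z_3 = 3.5; radius_3 = 0.75; height_3 = 2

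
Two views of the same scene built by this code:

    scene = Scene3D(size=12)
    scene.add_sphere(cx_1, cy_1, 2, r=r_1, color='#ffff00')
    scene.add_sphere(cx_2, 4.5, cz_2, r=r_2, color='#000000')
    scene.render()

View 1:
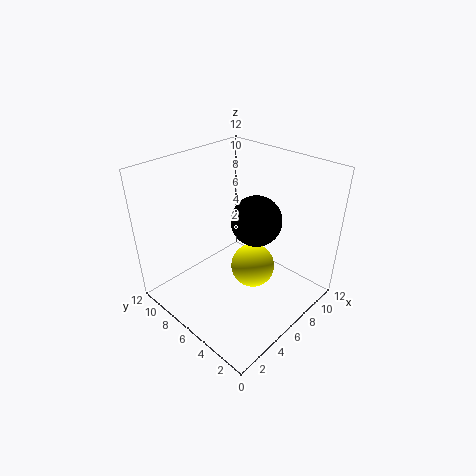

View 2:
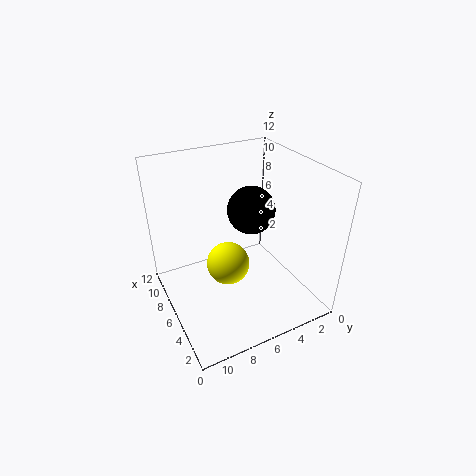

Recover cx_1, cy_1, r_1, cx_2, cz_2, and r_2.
cx_1 = 8, cy_1 = 6, r_1 = 2, cx_2 = 6.5, cz_2 = 8, r_2 = 2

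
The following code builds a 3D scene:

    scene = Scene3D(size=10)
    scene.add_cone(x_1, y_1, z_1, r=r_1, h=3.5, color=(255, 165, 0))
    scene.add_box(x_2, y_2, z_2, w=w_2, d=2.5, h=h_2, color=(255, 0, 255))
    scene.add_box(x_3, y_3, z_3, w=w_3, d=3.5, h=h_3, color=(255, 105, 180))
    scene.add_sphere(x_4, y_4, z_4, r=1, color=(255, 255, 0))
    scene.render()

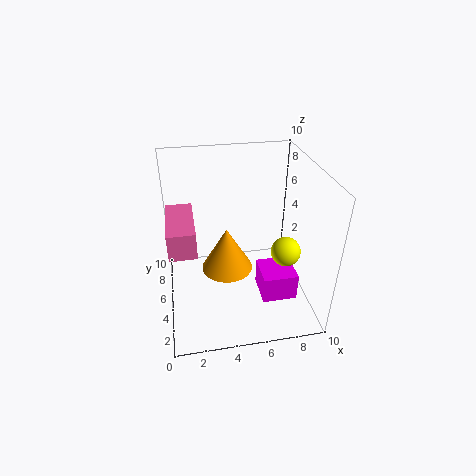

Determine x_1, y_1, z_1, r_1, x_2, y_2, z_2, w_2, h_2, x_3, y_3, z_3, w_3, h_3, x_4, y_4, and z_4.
x_1 = 4.5, y_1 = 7, z_1 = 1, r_1 = 2, x_2 = 6.5, y_2 = 3, z_2 = 0.5, w_2 = 2.5, h_2 = 2, x_3 = 0.5, y_3 = 0.5, z_3 = 7, w_3 = 1.5, h_3 = 1.5, x_4 = 8, y_4 = 3.5, z_4 = 4.5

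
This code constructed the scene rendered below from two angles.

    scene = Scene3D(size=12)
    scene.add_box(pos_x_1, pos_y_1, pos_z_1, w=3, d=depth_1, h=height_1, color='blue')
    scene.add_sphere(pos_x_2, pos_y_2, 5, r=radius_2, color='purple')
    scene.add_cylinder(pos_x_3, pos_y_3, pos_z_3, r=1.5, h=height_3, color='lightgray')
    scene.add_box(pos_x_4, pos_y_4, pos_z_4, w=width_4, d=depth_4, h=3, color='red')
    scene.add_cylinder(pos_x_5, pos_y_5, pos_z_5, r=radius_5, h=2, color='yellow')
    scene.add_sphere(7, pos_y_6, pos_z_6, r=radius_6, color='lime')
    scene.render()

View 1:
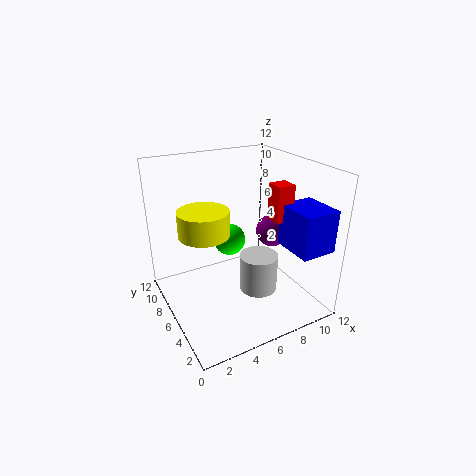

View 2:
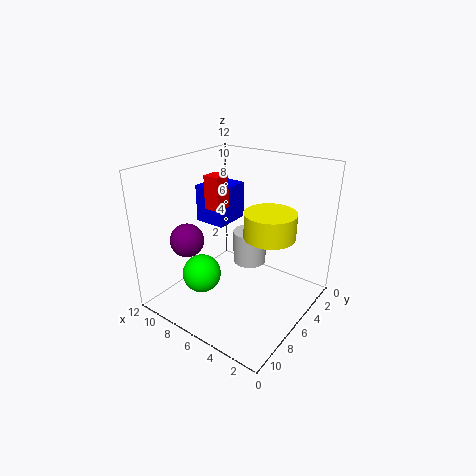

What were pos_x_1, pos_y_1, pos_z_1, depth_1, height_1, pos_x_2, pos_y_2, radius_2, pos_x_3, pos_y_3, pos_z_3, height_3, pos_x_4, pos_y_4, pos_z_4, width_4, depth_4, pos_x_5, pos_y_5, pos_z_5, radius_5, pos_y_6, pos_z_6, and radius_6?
pos_x_1 = 9; pos_y_1 = 1; pos_z_1 = 5.5; depth_1 = 3.5; height_1 = 3.5; pos_x_2 = 10.5; pos_y_2 = 7.5; radius_2 = 1.5; pos_x_3 = 6.5; pos_y_3 = 3.5; pos_z_3 = 2.5; height_3 = 3; pos_x_4 = 8.5; pos_y_4 = 4; pos_z_4 = 7.5; width_4 = 1.5; depth_4 = 1.5; pos_x_5 = 3; pos_y_5 = 6; pos_z_5 = 7; radius_5 = 2; pos_y_6 = 9.5; pos_z_6 = 4; radius_6 = 1.5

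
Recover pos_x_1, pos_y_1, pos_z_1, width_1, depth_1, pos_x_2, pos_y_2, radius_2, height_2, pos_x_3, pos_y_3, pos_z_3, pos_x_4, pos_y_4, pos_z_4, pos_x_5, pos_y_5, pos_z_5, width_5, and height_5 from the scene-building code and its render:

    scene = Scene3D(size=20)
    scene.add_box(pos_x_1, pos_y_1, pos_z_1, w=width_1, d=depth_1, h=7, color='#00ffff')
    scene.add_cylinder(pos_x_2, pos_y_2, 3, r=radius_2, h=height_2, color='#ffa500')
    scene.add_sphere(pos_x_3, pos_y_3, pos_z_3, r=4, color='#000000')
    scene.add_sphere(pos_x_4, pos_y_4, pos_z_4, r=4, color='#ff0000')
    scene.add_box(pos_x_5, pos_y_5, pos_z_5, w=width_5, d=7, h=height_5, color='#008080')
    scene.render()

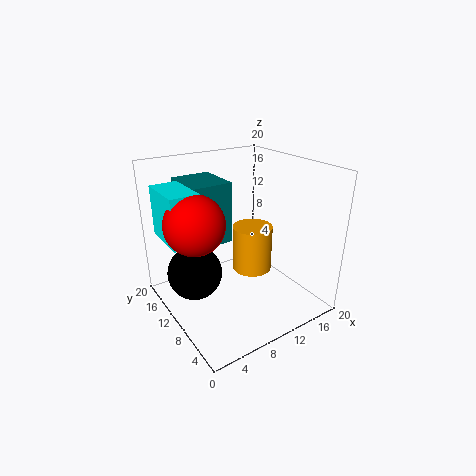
pos_x_1 = 1, pos_y_1 = 11, pos_z_1 = 10, width_1 = 4, depth_1 = 7, pos_x_2 = 14, pos_y_2 = 12, radius_2 = 3, height_2 = 7, pos_x_3 = 5, pos_y_3 = 14, pos_z_3 = 4, pos_x_4 = 4, pos_y_4 = 11, pos_z_4 = 13, pos_x_5 = 5, pos_y_5 = 13, pos_z_5 = 8, width_5 = 6, height_5 = 9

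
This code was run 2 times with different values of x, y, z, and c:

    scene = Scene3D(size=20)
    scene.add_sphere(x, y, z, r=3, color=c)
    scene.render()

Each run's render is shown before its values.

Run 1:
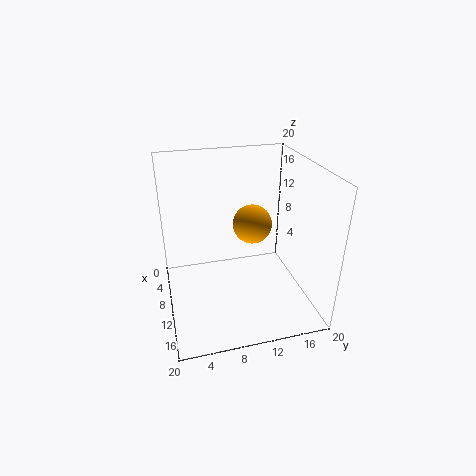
x = 5.5
y = 13.5
z = 9.5
c = 'orange'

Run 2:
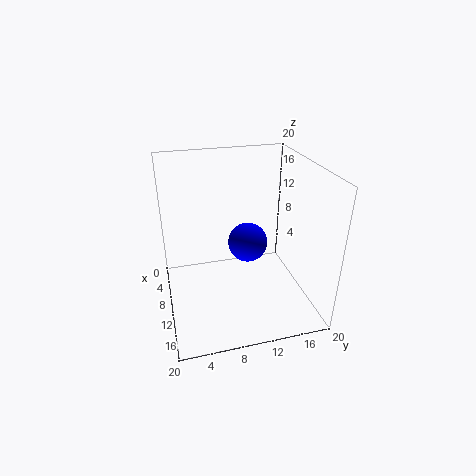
x = 6.5
y = 12.5
z = 7
c = 'blue'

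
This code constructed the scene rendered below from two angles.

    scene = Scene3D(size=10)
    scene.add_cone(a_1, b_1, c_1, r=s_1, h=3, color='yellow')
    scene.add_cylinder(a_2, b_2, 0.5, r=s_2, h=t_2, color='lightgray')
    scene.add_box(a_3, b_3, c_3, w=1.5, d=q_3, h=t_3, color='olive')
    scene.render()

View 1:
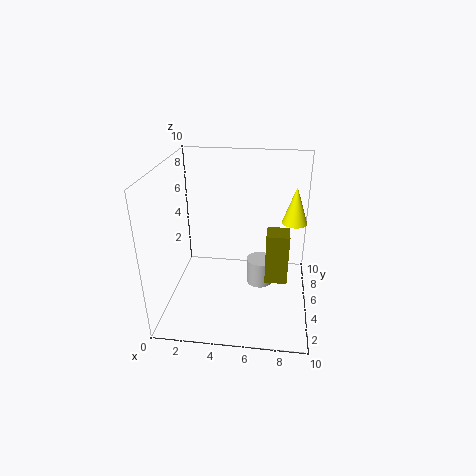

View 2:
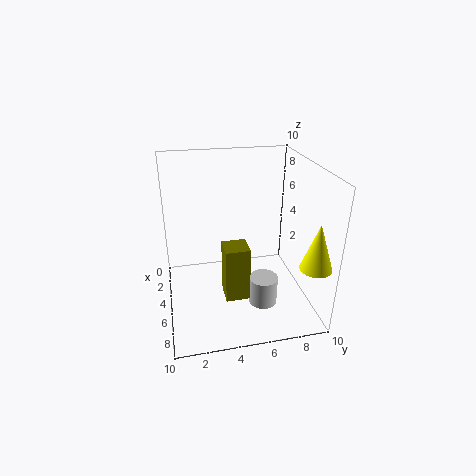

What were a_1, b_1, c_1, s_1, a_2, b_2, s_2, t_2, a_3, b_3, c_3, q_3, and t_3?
a_1 = 9, b_1 = 9, c_1 = 4.5, s_1 = 1, a_2 = 6.5, b_2 = 6.5, s_2 = 1, t_2 = 2, a_3 = 7, b_3 = 3.5, c_3 = 2.5, q_3 = 1.5, t_3 = 3.5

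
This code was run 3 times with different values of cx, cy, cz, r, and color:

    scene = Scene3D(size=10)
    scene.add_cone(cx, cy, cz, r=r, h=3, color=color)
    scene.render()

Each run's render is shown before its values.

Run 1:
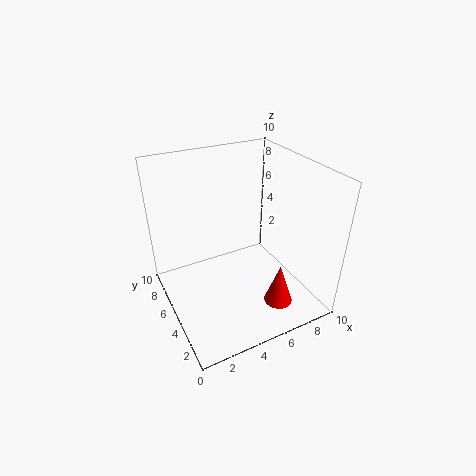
cx = 7, cy = 2.5, cz = 0.5, r = 1, color = 'red'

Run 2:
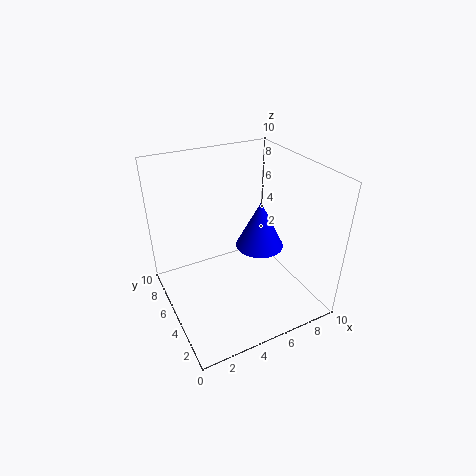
cx = 5.5, cy = 3, cz = 5.5, r = 1.5, color = 'blue'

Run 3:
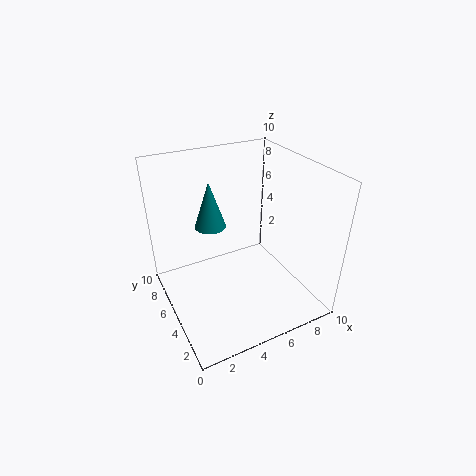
cx = 3, cy = 5, cz = 6.5, r = 1, color = 'teal'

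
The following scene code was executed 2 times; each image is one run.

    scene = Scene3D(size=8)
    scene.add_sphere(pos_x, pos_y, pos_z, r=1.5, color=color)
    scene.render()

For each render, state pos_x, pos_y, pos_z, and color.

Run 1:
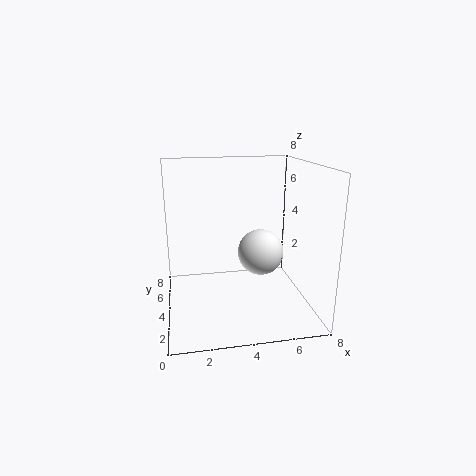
pos_x = 6
pos_y = 6.5
pos_z = 2
color = 'white'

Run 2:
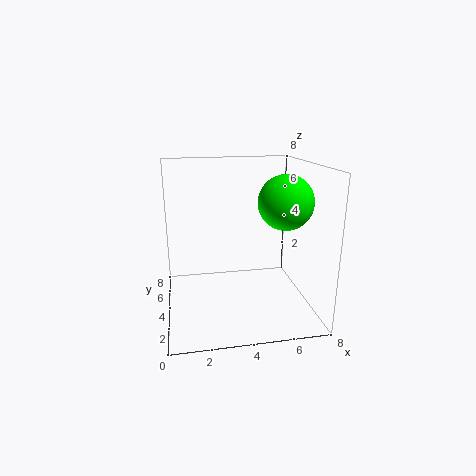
pos_x = 6.5
pos_y = 3.5
pos_z = 6
color = 'lime'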